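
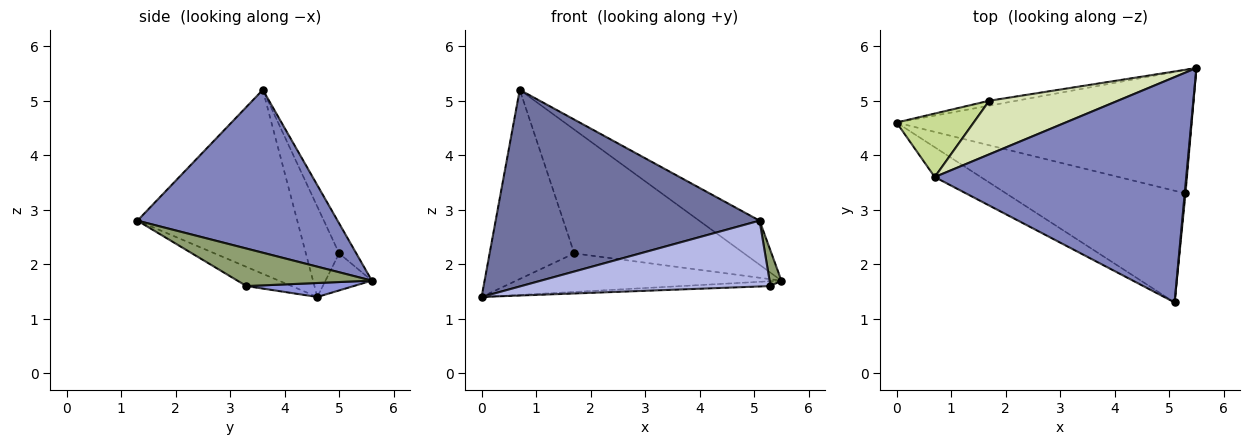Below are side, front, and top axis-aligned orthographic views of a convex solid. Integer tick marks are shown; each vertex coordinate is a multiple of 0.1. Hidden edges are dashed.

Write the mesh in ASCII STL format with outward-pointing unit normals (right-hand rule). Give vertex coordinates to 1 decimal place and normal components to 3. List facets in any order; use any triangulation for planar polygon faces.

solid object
 facet normal -0.514 -0.848 -0.129
  outer loop
   vertex 0.7 3.6 5.2
   vertex 0.0 4.6 1.4
   vertex 5.1 1.3 2.8
  endloop
 endfacet
 facet normal 0.536 0.162 0.828
  outer loop
   vertex 0.7 3.6 5.2
   vertex 5.1 1.3 2.8
   vertex 5.5 5.6 1.7
  endloop
 endfacet
 facet normal 0.047 0.039 -0.998
  outer loop
   vertex 5.3 3.3 1.6
   vertex 0.0 4.6 1.4
   vertex 5.5 5.6 1.7
  endloop
 endfacet
 facet normal -0.092 -0.506 -0.858
  outer loop
   vertex 5.3 3.3 1.6
   vertex 5.1 1.3 2.8
   vertex 0.0 4.6 1.4
  endloop
 endfacet
 facet normal 0.996 -0.087 0.020
  outer loop
   vertex 5.3 3.3 1.6
   vertex 5.5 5.6 1.7
   vertex 5.1 1.3 2.8
  endloop
 endfacet
 facet normal -0.171 0.977 -0.126
  outer loop
   vertex 1.7 5.0 2.2
   vertex 5.5 5.6 1.7
   vertex 0.0 4.6 1.4
  endloop
 endfacet
 facet normal -0.349 0.888 0.298
  outer loop
   vertex 1.7 5.0 2.2
   vertex 0.0 4.6 1.4
   vertex 0.7 3.6 5.2
  endloop
 endfacet
 facet normal -0.092 0.914 0.396
  outer loop
   vertex 1.7 5.0 2.2
   vertex 0.7 3.6 5.2
   vertex 5.5 5.6 1.7
  endloop
 endfacet
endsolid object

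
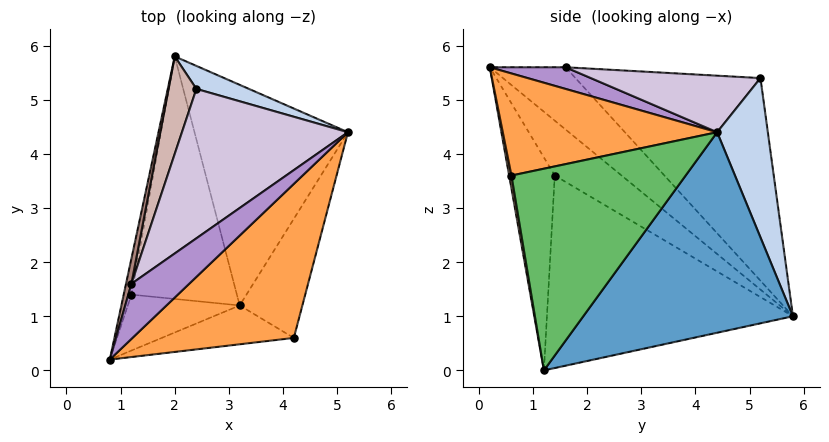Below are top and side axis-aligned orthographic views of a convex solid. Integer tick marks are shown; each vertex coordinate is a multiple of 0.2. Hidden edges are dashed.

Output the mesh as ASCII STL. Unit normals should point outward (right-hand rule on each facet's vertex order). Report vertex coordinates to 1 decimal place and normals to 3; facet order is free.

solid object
 facet normal 0.752 0.321 -0.576
  outer loop
   vertex 3.2 1.2 0.0
   vertex 2.0 5.8 1.0
   vertex 5.2 4.4 4.4
  endloop
 endfacet
 facet normal 0.307 0.946 0.101
  outer loop
   vertex 2.4 5.2 5.4
   vertex 5.2 4.4 4.4
   vertex 2.0 5.8 1.0
  endloop
 endfacet
 facet normal 0.509 -0.304 0.805
  outer loop
   vertex 4.2 0.6 3.6
   vertex 5.2 4.4 4.4
   vertex 0.8 0.2 5.6
  endloop
 endfacet
 facet normal 0.017 -0.985 -0.169
  outer loop
   vertex 4.2 0.6 3.6
   vertex 0.8 0.2 5.6
   vertex 3.2 1.2 0.0
  endloop
 endfacet
 facet normal 0.938 -0.186 -0.292
  outer loop
   vertex 4.2 0.6 3.6
   vertex 3.2 1.2 0.0
   vertex 5.2 4.4 4.4
  endloop
 endfacet
 facet normal -0.986 0.097 -0.139
  outer loop
   vertex 1.2 1.4 3.6
   vertex 0.8 0.2 5.6
   vertex 2.0 5.8 1.0
  endloop
 endfacet
 facet normal -0.798 -0.433 -0.419
  outer loop
   vertex 1.2 1.4 3.6
   vertex 3.2 1.2 0.0
   vertex 0.8 0.2 5.6
  endloop
 endfacet
 facet normal -0.870 -0.123 -0.477
  outer loop
   vertex 1.2 1.4 3.6
   vertex 2.0 5.8 1.0
   vertex 3.2 1.2 0.0
  endloop
 endfacet
 facet normal 0.349 -0.100 0.932
  outer loop
   vertex 1.2 1.6 5.6
   vertex 0.8 0.2 5.6
   vertex 5.2 4.4 4.4
  endloop
 endfacet
 facet normal 0.322 -0.055 0.945
  outer loop
   vertex 1.2 1.6 5.6
   vertex 5.2 4.4 4.4
   vertex 2.4 5.2 5.4
  endloop
 endfacet
 facet normal -0.958 0.274 0.083
  outer loop
   vertex 1.2 1.6 5.6
   vertex 2.0 5.8 1.0
   vertex 0.8 0.2 5.6
  endloop
 endfacet
 facet normal -0.939 0.320 0.129
  outer loop
   vertex 1.2 1.6 5.6
   vertex 2.4 5.2 5.4
   vertex 2.0 5.8 1.0
  endloop
 endfacet
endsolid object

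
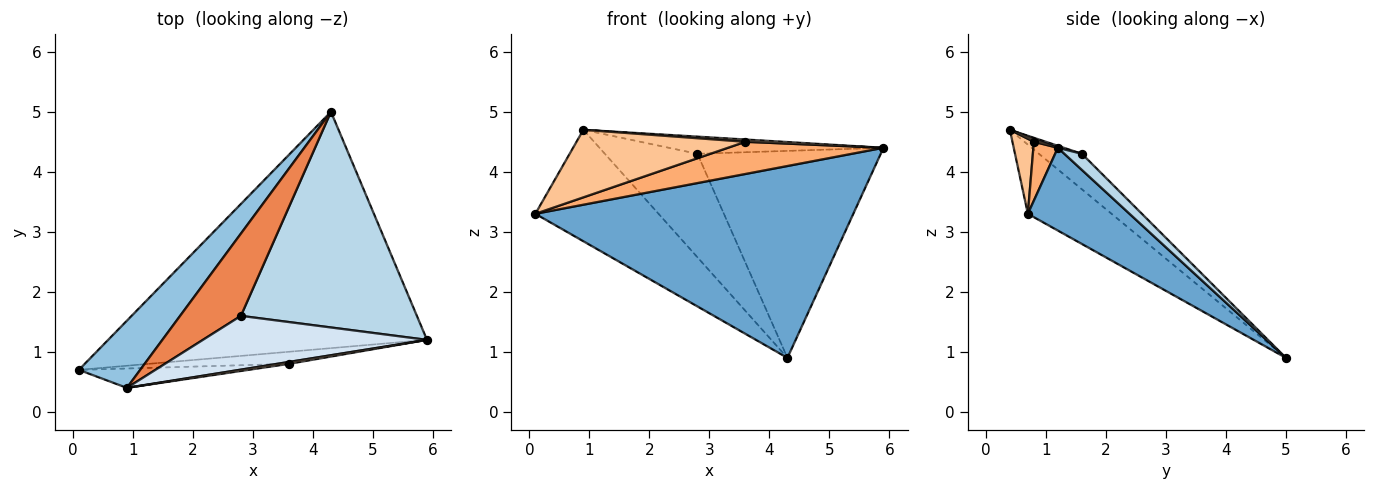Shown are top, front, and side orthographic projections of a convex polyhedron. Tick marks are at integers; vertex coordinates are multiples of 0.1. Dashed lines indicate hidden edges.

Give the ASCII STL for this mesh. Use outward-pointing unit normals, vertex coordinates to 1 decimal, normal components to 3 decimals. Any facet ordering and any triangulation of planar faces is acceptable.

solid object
 facet normal 0.198 -0.618 -0.761
  outer loop
   vertex 4.3 5.0 0.9
   vertex 5.9 1.2 4.4
   vertex 0.1 0.7 3.3
  endloop
 endfacet
 facet normal -0.503 0.740 0.446
  outer loop
   vertex 0.9 0.4 4.7
   vertex 4.3 5.0 0.9
   vertex 0.1 0.7 3.3
  endloop
 endfacet
 facet normal 0.066 0.691 0.720
  outer loop
   vertex 2.8 1.6 4.3
   vertex 5.9 1.2 4.4
   vertex 4.3 5.0 0.9
  endloop
 endfacet
 facet normal 0.009 0.304 0.953
  outer loop
   vertex 2.8 1.6 4.3
   vertex 0.9 0.4 4.7
   vertex 5.9 1.2 4.4
  endloop
 endfacet
 facet normal -0.341 0.736 0.585
  outer loop
   vertex 2.8 1.6 4.3
   vertex 4.3 5.0 0.9
   vertex 0.9 0.4 4.7
  endloop
 endfacet
 facet normal 0.146 -0.926 -0.348
  outer loop
   vertex 3.6 0.8 4.5
   vertex 0.1 0.7 3.3
   vertex 5.9 1.2 4.4
  endloop
 endfacet
 facet normal 0.121 -0.954 -0.274
  outer loop
   vertex 3.6 0.8 4.5
   vertex 0.9 0.4 4.7
   vertex 0.1 0.7 3.3
  endloop
 endfacet
 facet normal 0.159 -0.755 0.636
  outer loop
   vertex 3.6 0.8 4.5
   vertex 5.9 1.2 4.4
   vertex 0.9 0.4 4.7
  endloop
 endfacet
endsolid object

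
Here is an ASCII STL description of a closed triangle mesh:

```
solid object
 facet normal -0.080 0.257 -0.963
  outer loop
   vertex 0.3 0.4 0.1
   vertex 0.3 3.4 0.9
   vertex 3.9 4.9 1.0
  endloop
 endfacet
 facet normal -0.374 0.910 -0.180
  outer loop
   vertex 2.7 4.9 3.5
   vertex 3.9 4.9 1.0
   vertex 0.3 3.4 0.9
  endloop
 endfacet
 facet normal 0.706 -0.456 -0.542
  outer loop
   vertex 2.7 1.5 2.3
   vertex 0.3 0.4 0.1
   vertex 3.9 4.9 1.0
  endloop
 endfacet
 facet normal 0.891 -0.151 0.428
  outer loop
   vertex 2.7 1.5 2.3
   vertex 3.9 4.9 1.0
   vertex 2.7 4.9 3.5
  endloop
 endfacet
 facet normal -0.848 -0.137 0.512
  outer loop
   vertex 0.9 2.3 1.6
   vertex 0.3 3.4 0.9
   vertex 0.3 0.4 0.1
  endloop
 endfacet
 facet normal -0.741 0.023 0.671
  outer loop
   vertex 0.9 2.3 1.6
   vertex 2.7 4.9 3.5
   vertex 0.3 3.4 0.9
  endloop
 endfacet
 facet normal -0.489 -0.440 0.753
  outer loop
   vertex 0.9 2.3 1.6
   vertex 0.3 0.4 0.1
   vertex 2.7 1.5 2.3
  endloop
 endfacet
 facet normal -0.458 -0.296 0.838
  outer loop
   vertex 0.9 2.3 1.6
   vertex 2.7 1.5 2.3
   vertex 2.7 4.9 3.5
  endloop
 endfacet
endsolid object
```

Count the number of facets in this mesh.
8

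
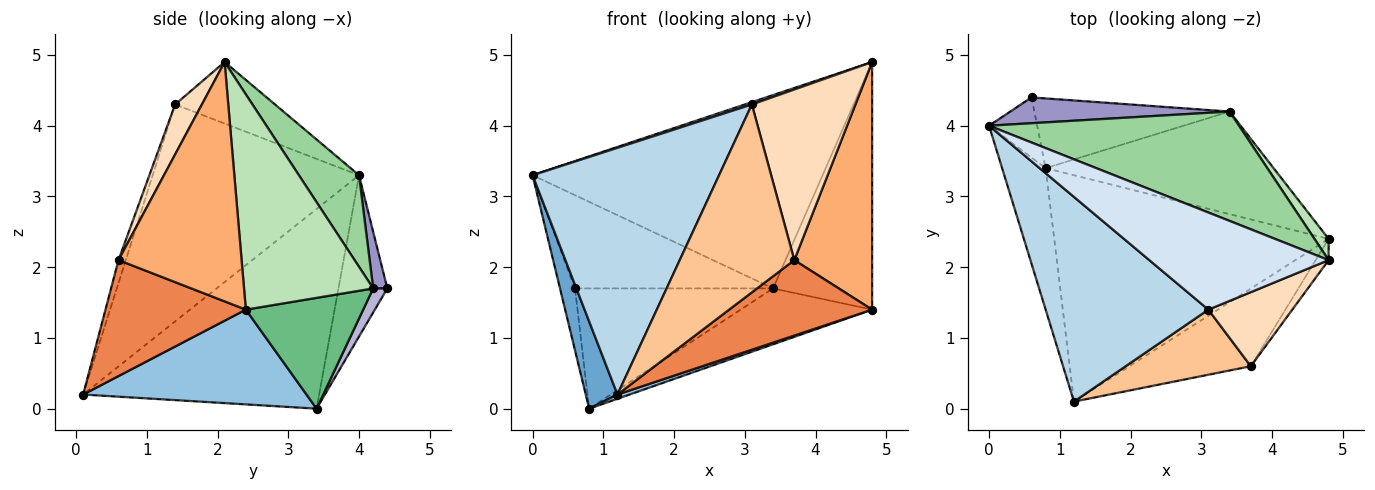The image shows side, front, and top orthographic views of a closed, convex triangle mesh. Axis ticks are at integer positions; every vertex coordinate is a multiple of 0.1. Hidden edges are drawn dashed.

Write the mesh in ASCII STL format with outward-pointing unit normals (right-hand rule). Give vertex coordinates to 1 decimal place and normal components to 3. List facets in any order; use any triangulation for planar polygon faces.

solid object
 facet normal -0.969 -0.130 -0.211
  outer loop
   vertex 0.8 3.4 0.0
   vertex 1.2 0.1 0.2
   vertex 0.0 4.0 3.3
  endloop
 endfacet
 facet normal 0.326 -0.018 -0.945
  outer loop
   vertex 0.8 3.4 0.0
   vertex 4.8 2.4 1.4
   vertex 1.2 0.1 0.2
  endloop
 endfacet
 facet normal -0.648 -0.586 0.486
  outer loop
   vertex 3.1 1.4 4.3
   vertex 0.0 4.0 3.3
   vertex 1.2 0.1 0.2
  endloop
 endfacet
 facet normal -0.324 -0.023 0.946
  outer loop
   vertex 3.1 1.4 4.3
   vertex 4.8 2.1 4.9
   vertex 0.0 4.0 3.3
  endloop
 endfacet
 facet normal 0.565 -0.575 -0.592
  outer loop
   vertex 3.7 0.6 2.1
   vertex 1.2 0.1 0.2
   vertex 4.8 2.4 1.4
  endloop
 endfacet
 facet normal 0.844 -0.534 -0.046
  outer loop
   vertex 3.7 0.6 2.1
   vertex 4.8 2.4 1.4
   vertex 4.8 2.1 4.9
  endloop
 endfacet
 facet normal -0.060 -0.943 0.327
  outer loop
   vertex 3.7 0.6 2.1
   vertex 3.1 1.4 4.3
   vertex 1.2 0.1 0.2
  endloop
 endfacet
 facet normal 0.231 -0.893 0.387
  outer loop
   vertex 3.7 0.6 2.1
   vertex 4.8 2.1 4.9
   vertex 3.1 1.4 4.3
  endloop
 endfacet
 facet normal 0.393 0.440 -0.808
  outer loop
   vertex 3.4 4.2 1.7
   vertex 4.8 2.4 1.4
   vertex 0.8 3.4 0.0
  endloop
 endfacet
 facet normal 0.178 0.857 0.484
  outer loop
   vertex 3.4 4.2 1.7
   vertex 0.0 4.0 3.3
   vertex 4.8 2.1 4.9
  endloop
 endfacet
 facet normal 0.792 0.608 0.052
  outer loop
   vertex 3.4 4.2 1.7
   vertex 4.8 2.1 4.9
   vertex 4.8 2.4 1.4
  endloop
 endfacet
 facet normal -0.919 0.282 -0.274
  outer loop
   vertex 0.6 4.4 1.7
   vertex 0.8 3.4 0.0
   vertex 0.0 4.0 3.3
  endloop
 endfacet
 facet normal 0.069 0.961 0.266
  outer loop
   vertex 0.6 4.4 1.7
   vertex 0.0 4.0 3.3
   vertex 3.4 4.2 1.7
  endloop
 endfacet
 facet normal 0.062 0.863 -0.501
  outer loop
   vertex 0.6 4.4 1.7
   vertex 3.4 4.2 1.7
   vertex 0.8 3.4 0.0
  endloop
 endfacet
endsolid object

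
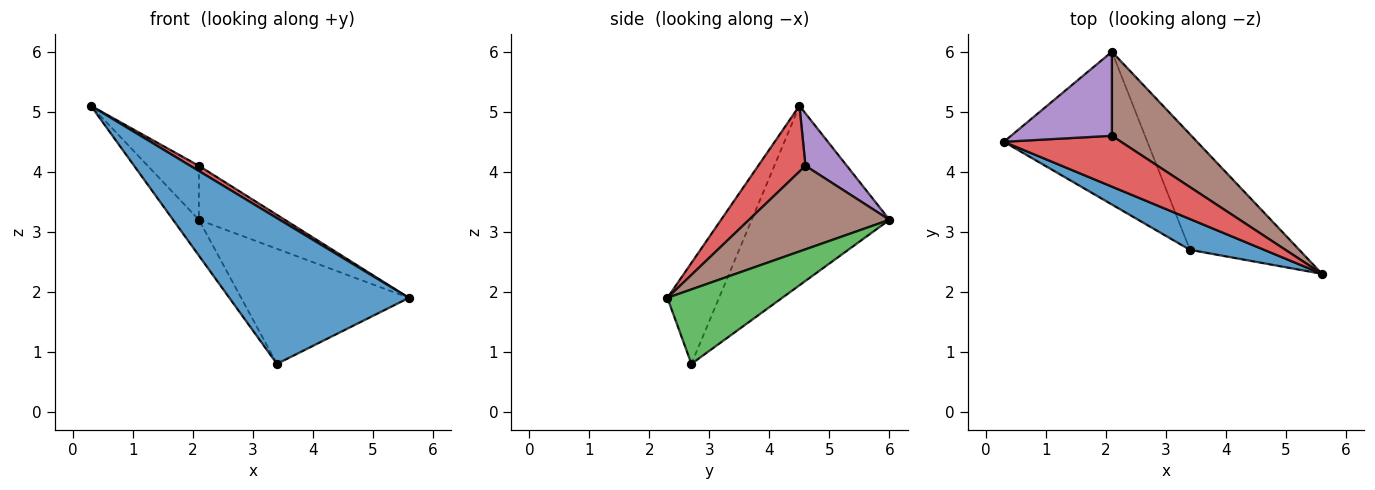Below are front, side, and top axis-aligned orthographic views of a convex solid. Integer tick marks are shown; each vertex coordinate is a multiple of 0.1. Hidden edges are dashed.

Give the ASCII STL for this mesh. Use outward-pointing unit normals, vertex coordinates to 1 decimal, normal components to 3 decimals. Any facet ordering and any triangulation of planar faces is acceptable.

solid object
 facet normal -0.271 -0.942 0.199
  outer loop
   vertex 3.4 2.7 0.8
   vertex 5.6 2.3 1.9
   vertex 0.3 4.5 5.1
  endloop
 endfacet
 facet normal -0.773 0.145 -0.618
  outer loop
   vertex 3.4 2.7 0.8
   vertex 0.3 4.5 5.1
   vertex 2.1 6.0 3.2
  endloop
 endfacet
 facet normal 0.435 0.635 -0.638
  outer loop
   vertex 3.4 2.7 0.8
   vertex 2.1 6.0 3.2
   vertex 5.6 2.3 1.9
  endloop
 endfacet
 facet normal 0.487 -0.089 0.869
  outer loop
   vertex 2.1 4.6 4.1
   vertex 0.3 4.5 5.1
   vertex 5.6 2.3 1.9
  endloop
 endfacet
 facet normal 0.401 0.495 0.771
  outer loop
   vertex 2.1 4.6 4.1
   vertex 2.1 6.0 3.2
   vertex 0.3 4.5 5.1
  endloop
 endfacet
 facet normal 0.662 0.405 0.630
  outer loop
   vertex 2.1 4.6 4.1
   vertex 5.6 2.3 1.9
   vertex 2.1 6.0 3.2
  endloop
 endfacet
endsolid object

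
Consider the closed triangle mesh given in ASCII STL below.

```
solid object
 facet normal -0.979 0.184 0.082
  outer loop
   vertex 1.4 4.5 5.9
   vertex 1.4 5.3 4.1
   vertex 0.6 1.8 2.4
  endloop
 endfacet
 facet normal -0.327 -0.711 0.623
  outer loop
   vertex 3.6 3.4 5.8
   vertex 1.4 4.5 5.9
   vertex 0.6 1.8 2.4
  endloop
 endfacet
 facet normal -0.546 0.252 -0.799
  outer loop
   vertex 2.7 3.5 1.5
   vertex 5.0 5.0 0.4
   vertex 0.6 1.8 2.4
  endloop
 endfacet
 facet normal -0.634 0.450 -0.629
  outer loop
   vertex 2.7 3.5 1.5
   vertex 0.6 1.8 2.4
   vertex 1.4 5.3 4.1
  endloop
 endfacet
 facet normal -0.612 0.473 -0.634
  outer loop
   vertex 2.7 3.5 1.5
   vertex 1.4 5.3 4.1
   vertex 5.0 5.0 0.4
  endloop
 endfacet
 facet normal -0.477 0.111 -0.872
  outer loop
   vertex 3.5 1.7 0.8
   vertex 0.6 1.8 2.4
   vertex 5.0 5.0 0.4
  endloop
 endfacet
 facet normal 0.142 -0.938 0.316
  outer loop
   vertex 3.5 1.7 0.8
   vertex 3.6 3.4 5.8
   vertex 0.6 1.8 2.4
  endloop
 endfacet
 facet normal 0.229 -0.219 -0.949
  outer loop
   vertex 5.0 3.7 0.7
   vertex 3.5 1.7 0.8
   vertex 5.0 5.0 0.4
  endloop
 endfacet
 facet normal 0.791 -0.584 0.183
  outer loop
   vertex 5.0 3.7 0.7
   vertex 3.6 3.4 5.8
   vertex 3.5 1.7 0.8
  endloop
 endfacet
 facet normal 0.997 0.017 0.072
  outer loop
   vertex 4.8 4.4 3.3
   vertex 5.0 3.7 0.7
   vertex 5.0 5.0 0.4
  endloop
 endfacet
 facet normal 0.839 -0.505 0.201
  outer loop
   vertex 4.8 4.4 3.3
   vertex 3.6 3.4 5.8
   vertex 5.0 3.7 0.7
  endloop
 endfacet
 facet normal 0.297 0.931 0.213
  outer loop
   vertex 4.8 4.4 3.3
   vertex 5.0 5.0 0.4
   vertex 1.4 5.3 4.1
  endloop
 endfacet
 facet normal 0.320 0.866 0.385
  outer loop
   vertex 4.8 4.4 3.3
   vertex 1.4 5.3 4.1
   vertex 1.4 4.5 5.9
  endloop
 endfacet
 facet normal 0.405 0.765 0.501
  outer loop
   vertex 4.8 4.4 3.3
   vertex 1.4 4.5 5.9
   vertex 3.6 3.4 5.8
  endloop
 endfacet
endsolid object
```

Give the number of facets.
14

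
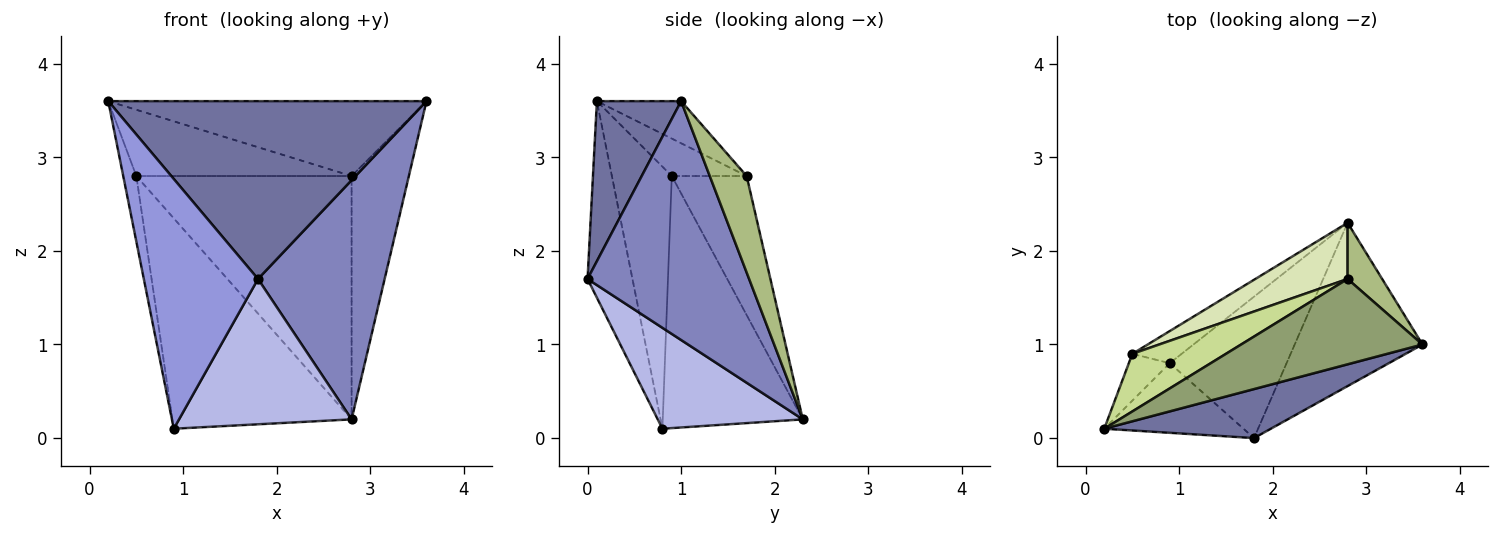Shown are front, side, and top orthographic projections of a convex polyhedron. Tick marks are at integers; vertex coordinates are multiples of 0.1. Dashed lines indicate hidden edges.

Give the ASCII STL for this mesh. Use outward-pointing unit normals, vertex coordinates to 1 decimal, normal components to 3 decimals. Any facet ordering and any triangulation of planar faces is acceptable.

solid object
 facet normal 0.247 -0.934 0.257
  outer loop
   vertex 1.8 0.0 1.7
   vertex 3.6 1.0 3.6
   vertex 0.2 0.1 3.6
  endloop
 endfacet
 facet normal 0.725 -0.568 -0.388
  outer loop
   vertex 1.8 0.0 1.7
   vertex 2.8 2.3 0.2
   vertex 3.6 1.0 3.6
  endloop
 endfacet
 facet normal -0.354 -0.901 -0.251
  outer loop
   vertex 0.9 0.8 0.1
   vertex 1.8 0.0 1.7
   vertex 0.2 0.1 3.6
  endloop
 endfacet
 facet normal 0.516 -0.614 -0.597
  outer loop
   vertex 0.9 0.8 0.1
   vertex 2.8 2.3 0.2
   vertex 1.8 0.0 1.7
  endloop
 endfacet
 facet normal -0.172 0.650 0.740
  outer loop
   vertex 2.8 1.7 2.8
   vertex 0.2 0.1 3.6
   vertex 3.6 1.0 3.6
  endloop
 endfacet
 facet normal 0.532 0.825 0.190
  outer loop
   vertex 2.8 1.7 2.8
   vertex 3.6 1.0 3.6
   vertex 2.8 2.3 0.2
  endloop
 endfacet
 facet normal -0.254 0.730 0.635
  outer loop
   vertex 0.5 0.9 2.8
   vertex 0.2 0.1 3.6
   vertex 2.8 1.7 2.8
  endloop
 endfacet
 facet normal -0.321 0.923 0.213
  outer loop
   vertex 0.5 0.9 2.8
   vertex 2.8 1.7 2.8
   vertex 2.8 2.3 0.2
  endloop
 endfacet
 facet normal -0.966 0.211 -0.151
  outer loop
   vertex 0.5 0.9 2.8
   vertex 0.9 0.8 0.1
   vertex 0.2 0.1 3.6
  endloop
 endfacet
 facet normal -0.611 0.782 -0.120
  outer loop
   vertex 0.5 0.9 2.8
   vertex 2.8 2.3 0.2
   vertex 0.9 0.8 0.1
  endloop
 endfacet
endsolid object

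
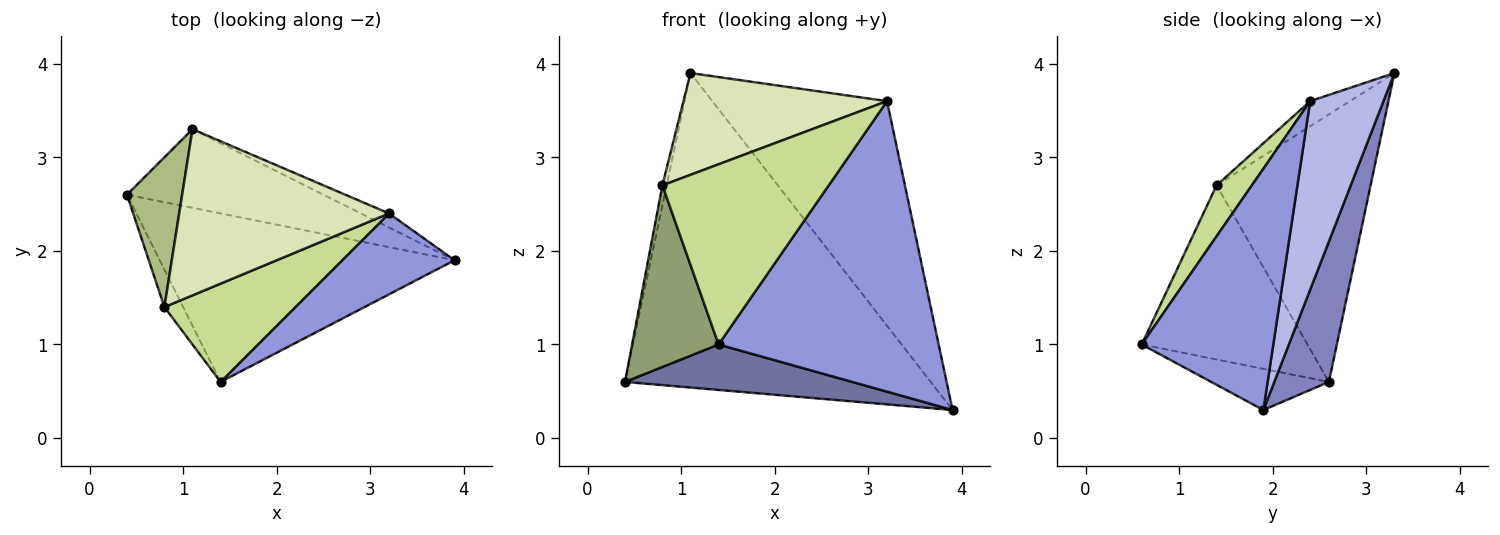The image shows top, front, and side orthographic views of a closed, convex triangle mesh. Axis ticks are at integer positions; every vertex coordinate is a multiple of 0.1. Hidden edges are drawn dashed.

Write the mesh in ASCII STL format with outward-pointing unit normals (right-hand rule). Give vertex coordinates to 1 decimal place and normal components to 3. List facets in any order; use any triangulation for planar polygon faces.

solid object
 facet normal -0.134 -0.258 -0.957
  outer loop
   vertex 1.4 0.6 1.0
   vertex 0.4 2.6 0.6
   vertex 3.9 1.9 0.3
  endloop
 endfacet
 facet normal 0.171 0.956 -0.239
  outer loop
   vertex 1.1 3.3 3.9
   vertex 3.9 1.9 0.3
   vertex 0.4 2.6 0.6
  endloop
 endfacet
 facet normal 0.499 -0.835 0.232
  outer loop
   vertex 3.2 2.4 3.6
   vertex 1.4 0.6 1.0
   vertex 3.9 1.9 0.3
  endloop
 endfacet
 facet normal 0.386 0.921 -0.058
  outer loop
   vertex 3.2 2.4 3.6
   vertex 3.9 1.9 0.3
   vertex 1.1 3.3 3.9
  endloop
 endfacet
 facet normal -0.883 -0.460 -0.095
  outer loop
   vertex 0.8 1.4 2.7
   vertex 0.4 2.6 0.6
   vertex 1.4 0.6 1.0
  endloop
 endfacet
 facet normal -0.979 0.027 0.202
  outer loop
   vertex 0.8 1.4 2.7
   vertex 1.1 3.3 3.9
   vertex 0.4 2.6 0.6
  endloop
 endfacet
 facet normal 0.183 -0.863 0.471
  outer loop
   vertex 0.8 1.4 2.7
   vertex 1.4 0.6 1.0
   vertex 3.2 2.4 3.6
  endloop
 endfacet
 facet normal -0.102 -0.520 0.848
  outer loop
   vertex 0.8 1.4 2.7
   vertex 3.2 2.4 3.6
   vertex 1.1 3.3 3.9
  endloop
 endfacet
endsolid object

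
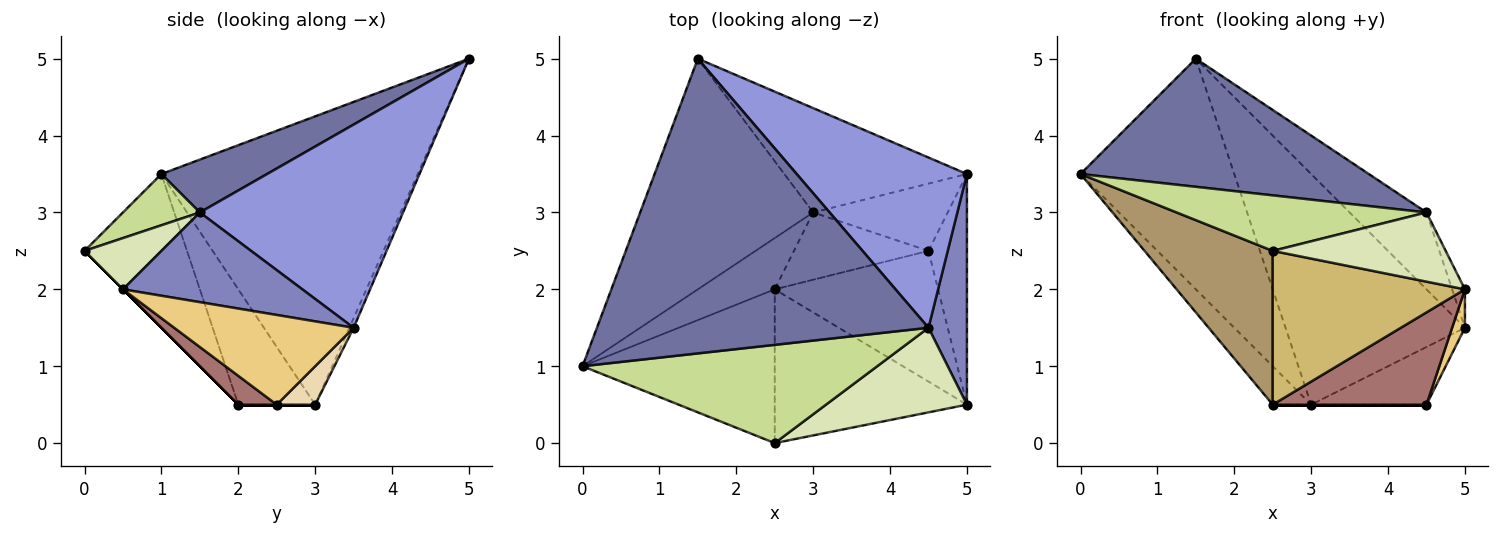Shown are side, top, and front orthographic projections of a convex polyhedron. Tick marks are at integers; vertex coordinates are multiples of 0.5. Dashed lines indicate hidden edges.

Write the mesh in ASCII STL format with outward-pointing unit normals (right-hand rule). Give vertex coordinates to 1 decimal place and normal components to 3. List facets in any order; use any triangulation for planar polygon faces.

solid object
 facet normal 0.145 -0.395 0.907
  outer loop
   vertex 4.5 1.5 3.0
   vertex 1.5 5.0 5.0
   vertex 0.0 1.0 3.5
  endloop
 endfacet
 facet normal 0.917 0.066 0.393
  outer loop
   vertex 4.5 1.5 3.0
   vertex 5.0 0.5 2.0
   vertex 5.0 3.5 1.5
  endloop
 endfacet
 facet normal 0.736 0.279 0.617
  outer loop
   vertex 4.5 1.5 3.0
   vertex 5.0 3.5 1.5
   vertex 1.5 5.0 5.0
  endloop
 endfacet
 facet normal -0.762 0.457 -0.457
  outer loop
   vertex 3.0 3.0 0.5
   vertex 0.0 1.0 3.5
   vertex 1.5 5.0 5.0
  endloop
 endfacet
 facet normal -0.768 0.384 -0.512
  outer loop
   vertex 3.0 3.0 0.5
   vertex 2.5 2.0 0.5
   vertex 0.0 1.0 3.5
  endloop
 endfacet
 facet normal -0.022 0.911 -0.412
  outer loop
   vertex 3.0 3.0 0.5
   vertex 1.5 5.0 5.0
   vertex 5.0 3.5 1.5
  endloop
 endfacet
 facet normal 0.150 -0.487 0.861
  outer loop
   vertex 2.5 0.0 2.5
   vertex 4.5 1.5 3.0
   vertex 0.0 1.0 3.5
  endloop
 endfacet
 facet normal 0.271 -0.610 0.745
  outer loop
   vertex 2.5 0.0 2.5
   vertex 5.0 0.5 2.0
   vertex 4.5 1.5 3.0
  endloop
 endfacet
 facet normal -0.492 -0.615 -0.615
  outer loop
   vertex 2.5 0.0 2.5
   vertex 0.0 1.0 3.5
   vertex 2.5 2.0 0.5
  endloop
 endfacet
 facet normal 0.000 -0.707 -0.707
  outer loop
   vertex 2.5 0.0 2.5
   vertex 2.5 2.0 0.5
   vertex 5.0 0.5 2.0
  endloop
 endfacet
 facet normal 0.917 -0.066 -0.393
  outer loop
   vertex 4.5 2.5 0.5
   vertex 5.0 3.5 1.5
   vertex 5.0 0.5 2.0
  endloop
 endfacet
 facet normal 0.212 0.636 -0.742
  outer loop
   vertex 4.5 2.5 0.5
   vertex 3.0 3.0 0.5
   vertex 5.0 3.5 1.5
  endloop
 endfacet
 facet normal 0.143 -0.571 -0.809
  outer loop
   vertex 4.5 2.5 0.5
   vertex 5.0 0.5 2.0
   vertex 2.5 2.0 0.5
  endloop
 endfacet
 facet normal 0.000 0.000 -1.000
  outer loop
   vertex 4.5 2.5 0.5
   vertex 2.5 2.0 0.5
   vertex 3.0 3.0 0.5
  endloop
 endfacet
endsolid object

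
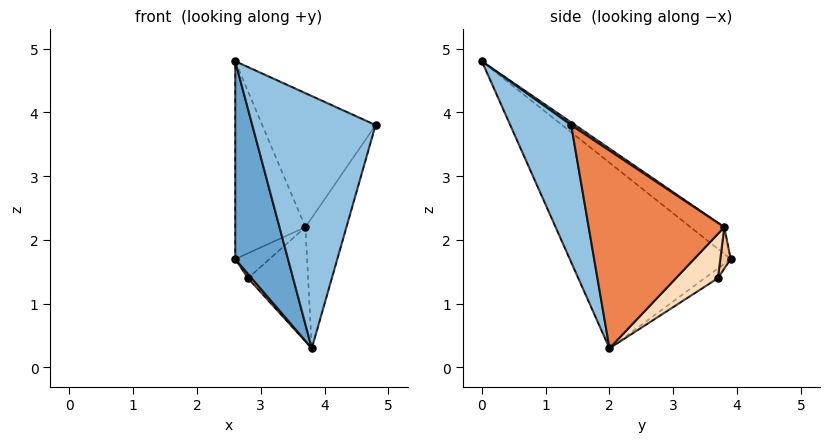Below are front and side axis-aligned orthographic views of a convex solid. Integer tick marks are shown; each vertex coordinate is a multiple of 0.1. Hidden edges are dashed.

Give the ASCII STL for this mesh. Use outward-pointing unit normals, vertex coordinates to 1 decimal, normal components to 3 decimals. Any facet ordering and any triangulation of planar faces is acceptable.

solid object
 facet normal -0.885 -0.290 -0.365
  outer loop
   vertex 3.8 2.0 0.3
   vertex 2.6 0.0 4.8
   vertex 2.6 3.9 1.7
  endloop
 endfacet
 facet normal 0.427 -0.863 -0.270
  outer loop
   vertex 3.8 2.0 0.3
   vertex 4.8 1.4 3.8
   vertex 2.6 0.0 4.8
  endloop
 endfacet
 facet normal -0.287 0.596 0.750
  outer loop
   vertex 3.7 3.8 2.2
   vertex 2.6 3.9 1.7
   vertex 2.6 0.0 4.8
  endloop
 endfacet
 facet normal 0.019 0.561 0.828
  outer loop
   vertex 3.7 3.8 2.2
   vertex 2.6 0.0 4.8
   vertex 4.8 1.4 3.8
  endloop
 endfacet
 facet normal 0.934 0.282 -0.218
  outer loop
   vertex 3.7 3.8 2.2
   vertex 4.8 1.4 3.8
   vertex 3.8 2.0 0.3
  endloop
 endfacet
 facet normal -0.874 -0.241 -0.422
  outer loop
   vertex 2.8 3.7 1.4
   vertex 3.8 2.0 0.3
   vertex 2.6 3.9 1.7
  endloop
 endfacet
 facet normal 0.264 0.874 -0.407
  outer loop
   vertex 2.8 3.7 1.4
   vertex 2.6 3.9 1.7
   vertex 3.7 3.8 2.2
  endloop
 endfacet
 facet normal 0.459 0.657 -0.598
  outer loop
   vertex 2.8 3.7 1.4
   vertex 3.7 3.8 2.2
   vertex 3.8 2.0 0.3
  endloop
 endfacet
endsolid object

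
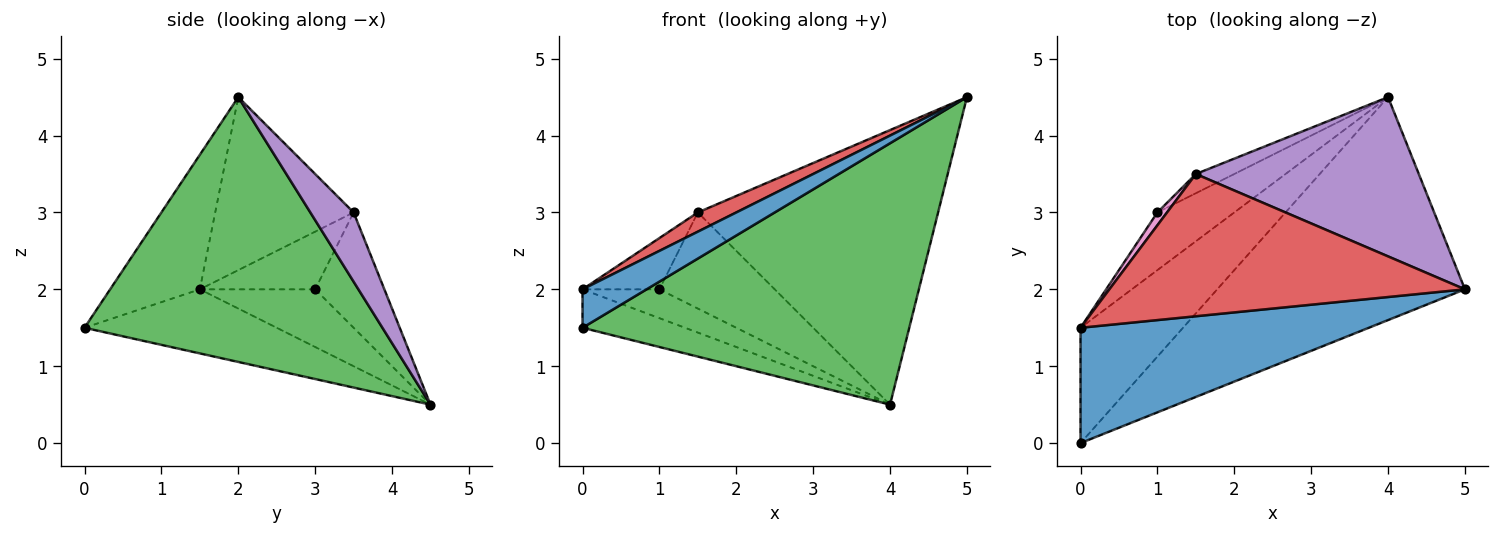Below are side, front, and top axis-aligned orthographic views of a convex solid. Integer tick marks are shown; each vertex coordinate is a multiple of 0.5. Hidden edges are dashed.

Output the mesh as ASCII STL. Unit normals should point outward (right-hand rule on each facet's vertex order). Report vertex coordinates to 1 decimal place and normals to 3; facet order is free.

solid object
 facet normal -0.405 -0.289 0.867
  outer loop
   vertex 0.0 0.0 1.5
   vertex 5.0 2.0 4.5
   vertex 0.0 1.5 2.0
  endloop
 endfacet
 facet normal -0.510 0.272 -0.816
  outer loop
   vertex 0.0 0.0 1.5
   vertex 0.0 1.5 2.0
   vertex 4.0 4.5 0.5
  endloop
 endfacet
 facet normal 0.570 -0.625 -0.533
  outer loop
   vertex 0.0 0.0 1.5
   vertex 4.0 4.5 0.5
   vertex 5.0 2.0 4.5
  endloop
 endfacet
 facet normal -0.434 -0.121 0.893
  outer loop
   vertex 1.5 3.5 3.0
   vertex 0.0 1.5 2.0
   vertex 5.0 2.0 4.5
  endloop
 endfacet
 facet normal 0.154 0.855 0.496
  outer loop
   vertex 1.5 3.5 3.0
   vertex 5.0 2.0 4.5
   vertex 4.0 4.5 0.5
  endloop
 endfacet
 facet normal -0.557 0.371 -0.743
  outer loop
   vertex 1.0 3.0 2.0
   vertex 4.0 4.5 0.5
   vertex 0.0 1.5 2.0
  endloop
 endfacet
 facet normal -0.824 0.549 0.137
  outer loop
   vertex 1.0 3.0 2.0
   vertex 0.0 1.5 2.0
   vertex 1.5 3.5 3.0
  endloop
 endfacet
 facet normal -0.507 0.845 -0.169
  outer loop
   vertex 1.0 3.0 2.0
   vertex 1.5 3.5 3.0
   vertex 4.0 4.5 0.5
  endloop
 endfacet
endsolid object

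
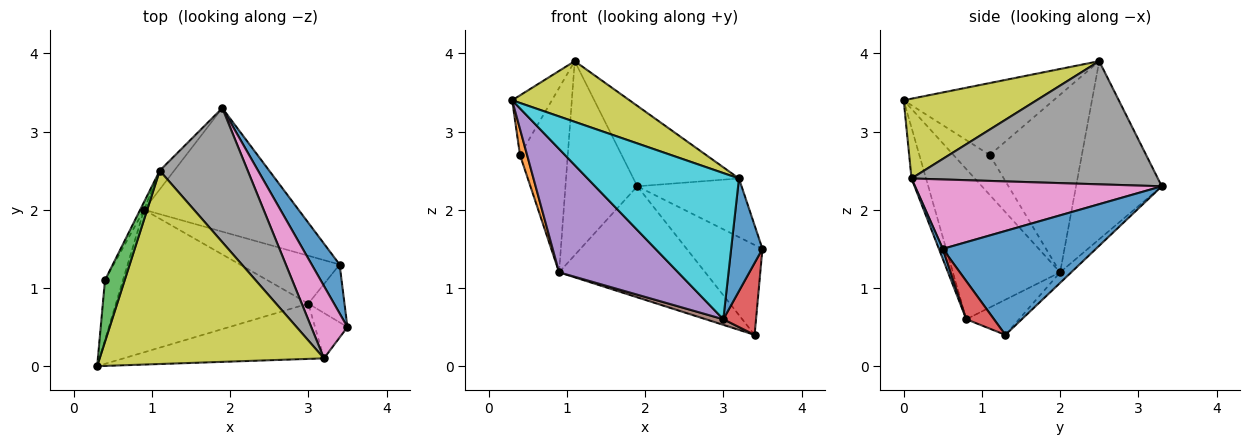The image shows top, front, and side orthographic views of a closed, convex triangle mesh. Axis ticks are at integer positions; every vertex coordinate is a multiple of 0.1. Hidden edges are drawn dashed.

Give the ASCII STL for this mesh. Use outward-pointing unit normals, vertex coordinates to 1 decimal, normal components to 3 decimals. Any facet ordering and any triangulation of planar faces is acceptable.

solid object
 facet normal 0.871 0.431 0.234
  outer loop
   vertex 3.4 1.3 0.4
   vertex 1.9 3.3 2.3
   vertex 3.5 0.5 1.5
  endloop
 endfacet
 facet normal -0.051 0.668 -0.743
  outer loop
   vertex 0.9 2.0 1.2
   vertex 1.9 3.3 2.3
   vertex 3.4 1.3 0.4
  endloop
 endfacet
 facet normal -0.765 0.641 -0.062
  outer loop
   vertex 1.1 2.5 3.9
   vertex 1.9 3.3 2.3
   vertex 0.9 2.0 1.2
  endloop
 endfacet
 facet normal 0.551 -0.650 -0.523
  outer loop
   vertex 3.0 0.8 0.6
   vertex 3.4 1.3 0.4
   vertex 3.5 0.5 1.5
  endloop
 endfacet
 facet normal -0.508 -0.564 -0.651
  outer loop
   vertex 3.0 0.8 0.6
   vertex 0.3 0.0 3.4
   vertex 0.9 2.0 1.2
  endloop
 endfacet
 facet normal -0.331 -0.110 -0.937
  outer loop
   vertex 3.0 0.8 0.6
   vertex 0.9 2.0 1.2
   vertex 3.4 1.3 0.4
  endloop
 endfacet
 facet normal 0.830 0.351 0.433
  outer loop
   vertex 3.2 0.1 2.4
   vertex 3.5 0.5 1.5
   vertex 1.9 3.3 2.3
  endloop
 endfacet
 facet normal 0.768 0.329 0.549
  outer loop
   vertex 3.2 0.1 2.4
   vertex 1.9 3.3 2.3
   vertex 1.1 2.5 3.9
  endloop
 endfacet
 facet normal 0.321 -0.284 0.904
  outer loop
   vertex 3.2 0.1 2.4
   vertex 1.1 2.5 3.9
   vertex 0.3 0.0 3.4
  endloop
 endfacet
 facet normal -0.089 -0.932 -0.352
  outer loop
   vertex 3.2 0.1 2.4
   vertex 0.3 0.0 3.4
   vertex 3.0 0.8 0.6
  endloop
 endfacet
 facet normal 0.115 -0.921 -0.371
  outer loop
   vertex 3.2 0.1 2.4
   vertex 3.0 0.8 0.6
   vertex 3.5 0.5 1.5
  endloop
 endfacet
 facet normal -0.897 -0.176 -0.405
  outer loop
   vertex 0.4 1.1 2.7
   vertex 0.9 2.0 1.2
   vertex 0.3 0.0 3.4
  endloop
 endfacet
 facet normal -0.934 0.248 0.256
  outer loop
   vertex 0.4 1.1 2.7
   vertex 0.3 0.0 3.4
   vertex 1.1 2.5 3.9
  endloop
 endfacet
 facet normal -0.887 0.460 -0.020
  outer loop
   vertex 0.4 1.1 2.7
   vertex 1.1 2.5 3.9
   vertex 0.9 2.0 1.2
  endloop
 endfacet
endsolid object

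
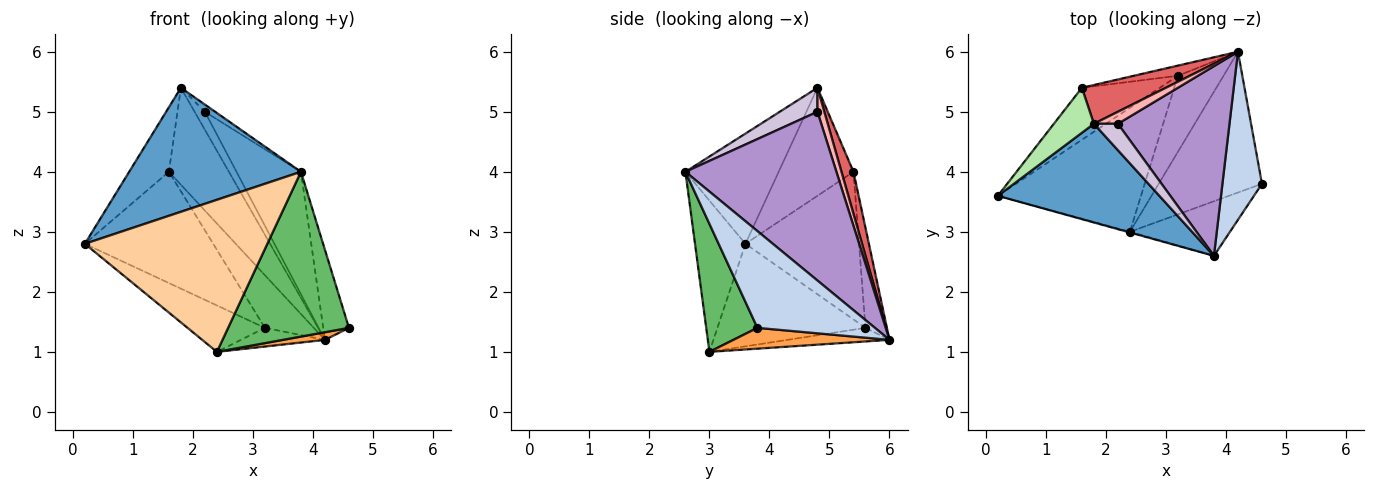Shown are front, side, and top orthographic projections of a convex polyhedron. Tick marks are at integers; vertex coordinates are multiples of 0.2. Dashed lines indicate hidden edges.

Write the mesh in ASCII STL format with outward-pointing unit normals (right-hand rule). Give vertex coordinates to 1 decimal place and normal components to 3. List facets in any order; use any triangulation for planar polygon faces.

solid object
 facet normal -0.391 -0.720 0.573
  outer loop
   vertex 3.8 2.6 4.0
   vertex 1.8 4.8 5.4
   vertex 0.2 3.6 2.8
  endloop
 endfacet
 facet normal 0.907 0.199 0.371
  outer loop
   vertex 3.8 2.6 4.0
   vertex 4.6 3.8 1.4
   vertex 4.2 6.0 1.2
  endloop
 endfacet
 facet normal 0.197 -0.053 -0.979
  outer loop
   vertex 2.4 3.0 1.0
   vertex 4.2 6.0 1.2
   vertex 4.6 3.8 1.4
  endloop
 endfacet
 facet normal -0.266 -0.964 -0.004
  outer loop
   vertex 2.4 3.0 1.0
   vertex 3.8 2.6 4.0
   vertex 0.2 3.6 2.8
  endloop
 endfacet
 facet normal 0.373 -0.881 -0.292
  outer loop
   vertex 2.4 3.0 1.0
   vertex 4.6 3.8 1.4
   vertex 3.8 2.6 4.0
  endloop
 endfacet
 facet normal -0.839 0.446 0.311
  outer loop
   vertex 1.6 5.4 4.0
   vertex 0.2 3.6 2.8
   vertex 1.8 4.8 5.4
  endloop
 endfacet
 facet normal 0.183 0.913 0.365
  outer loop
   vertex 1.6 5.4 4.0
   vertex 1.8 4.8 5.4
   vertex 4.2 6.0 1.2
  endloop
 endfacet
 facet normal 0.485 0.728 0.485
  outer loop
   vertex 2.2 4.8 5.0
   vertex 4.2 6.0 1.2
   vertex 1.8 4.8 5.4
  endloop
 endfacet
 facet normal 0.786 0.335 0.520
  outer loop
   vertex 2.2 4.8 5.0
   vertex 3.8 2.6 4.0
   vertex 4.2 6.0 1.2
  endloop
 endfacet
 facet normal 0.694 0.189 0.694
  outer loop
   vertex 2.2 4.8 5.0
   vertex 1.8 4.8 5.4
   vertex 3.8 2.6 4.0
  endloop
 endfacet
 facet normal -0.557 0.291 -0.778
  outer loop
   vertex 3.2 5.6 1.4
   vertex 2.4 3.0 1.0
   vertex 0.2 3.6 2.8
  endloop
 endfacet
 facet normal -0.278 0.229 -0.933
  outer loop
   vertex 3.2 5.6 1.4
   vertex 4.2 6.0 1.2
   vertex 2.4 3.0 1.0
  endloop
 endfacet
 facet normal -0.625 0.707 -0.331
  outer loop
   vertex 3.2 5.6 1.4
   vertex 0.2 3.6 2.8
   vertex 1.6 5.4 4.0
  endloop
 endfacet
 facet normal -0.396 0.902 -0.174
  outer loop
   vertex 3.2 5.6 1.4
   vertex 1.6 5.4 4.0
   vertex 4.2 6.0 1.2
  endloop
 endfacet
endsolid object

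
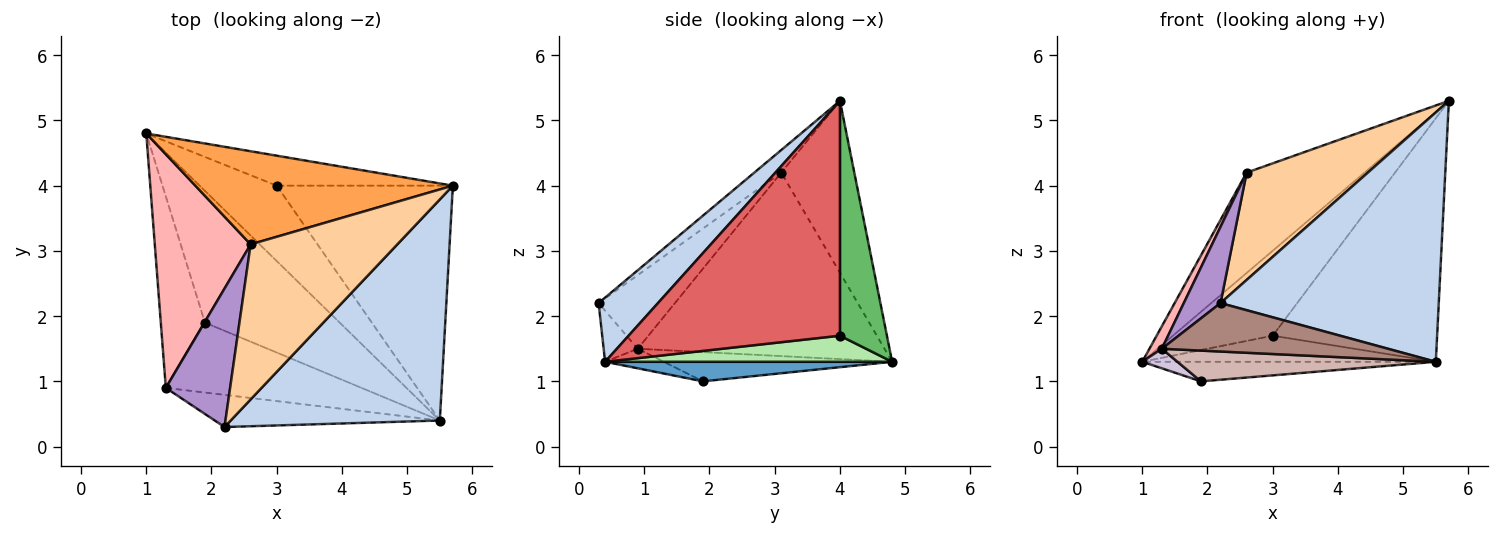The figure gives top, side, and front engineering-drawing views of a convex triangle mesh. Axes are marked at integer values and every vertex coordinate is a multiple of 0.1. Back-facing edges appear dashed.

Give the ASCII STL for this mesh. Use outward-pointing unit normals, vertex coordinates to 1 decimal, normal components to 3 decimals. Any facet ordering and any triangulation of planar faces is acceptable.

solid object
 facet normal 0.142 0.145 -0.979
  outer loop
   vertex 5.5 0.4 1.3
   vertex 1.9 1.9 1.0
   vertex 1.0 4.8 1.3
  endloop
 endfacet
 facet normal 0.199 -0.733 0.650
  outer loop
   vertex 5.5 0.4 1.3
   vertex 5.7 4.0 5.3
   vertex 2.2 0.3 2.2
  endloop
 endfacet
 facet normal -0.414 0.667 0.619
  outer loop
   vertex 2.6 3.1 4.2
   vertex 5.7 4.0 5.3
   vertex 1.0 4.8 1.3
  endloop
 endfacet
 facet normal -0.125 -0.565 0.816
  outer loop
   vertex 2.6 3.1 4.2
   vertex 2.2 0.3 2.2
   vertex 5.7 4.0 5.3
  endloop
 endfacet
 facet normal 0.406 0.862 -0.304
  outer loop
   vertex 3.0 4.0 1.7
   vertex 1.0 4.8 1.3
   vertex 5.7 4.0 5.3
  endloop
 endfacet
 facet normal 0.305 0.312 -0.900
  outer loop
   vertex 3.0 4.0 1.7
   vertex 5.5 0.4 1.3
   vertex 1.0 4.8 1.3
  endloop
 endfacet
 facet normal 0.679 0.528 -0.509
  outer loop
   vertex 3.0 4.0 1.7
   vertex 5.7 4.0 5.3
   vertex 5.5 0.4 1.3
  endloop
 endfacet
 facet normal -0.885 -0.044 0.463
  outer loop
   vertex 1.3 0.9 1.5
   vertex 2.6 3.1 4.2
   vertex 1.0 4.8 1.3
  endloop
 endfacet
 facet normal -0.708 -0.341 0.618
  outer loop
   vertex 1.3 0.9 1.5
   vertex 2.2 0.3 2.2
   vertex 2.6 3.1 4.2
  endloop
 endfacet
 facet normal -0.551 -0.085 -0.830
  outer loop
   vertex 1.3 0.9 1.5
   vertex 1.0 4.8 1.3
   vertex 1.9 1.9 1.0
  endloop
 endfacet
 facet normal -0.125 -0.827 -0.549
  outer loop
   vertex 1.3 0.9 1.5
   vertex 5.5 0.4 1.3
   vertex 2.2 0.3 2.2
  endloop
 endfacet
 facet normal -0.091 -0.401 -0.912
  outer loop
   vertex 1.3 0.9 1.5
   vertex 1.9 1.9 1.0
   vertex 5.5 0.4 1.3
  endloop
 endfacet
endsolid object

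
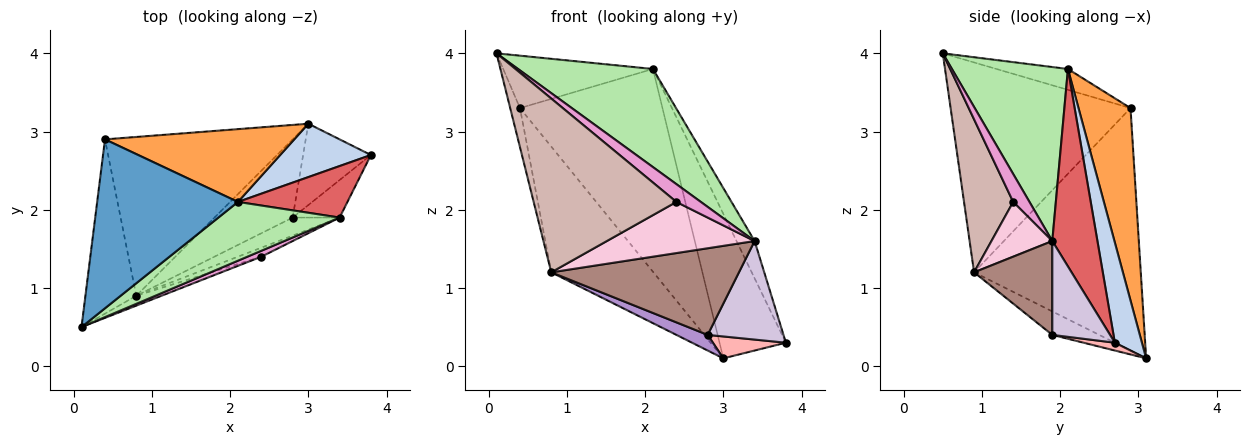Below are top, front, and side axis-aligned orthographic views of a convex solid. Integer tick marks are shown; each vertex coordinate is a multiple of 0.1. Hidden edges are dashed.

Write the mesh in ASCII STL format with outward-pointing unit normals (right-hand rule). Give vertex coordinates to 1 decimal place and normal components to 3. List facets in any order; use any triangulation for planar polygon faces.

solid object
 facet normal -0.140 0.293 0.946
  outer loop
   vertex 2.1 2.1 3.8
   vertex 0.4 2.9 3.3
   vertex 0.1 0.5 4.0
  endloop
 endfacet
 facet normal 0.357 0.876 0.324
  outer loop
   vertex 2.1 2.1 3.8
   vertex 3.8 2.7 0.3
   vertex 3.0 3.1 0.1
  endloop
 endfacet
 facet normal 0.325 0.890 0.320
  outer loop
   vertex 2.1 2.1 3.8
   vertex 3.0 3.1 0.1
   vertex 0.4 2.9 3.3
  endloop
 endfacet
 facet normal -0.971 0.053 -0.235
  outer loop
   vertex 0.8 0.9 1.2
   vertex 0.1 0.5 4.0
   vertex 0.4 2.9 3.3
  endloop
 endfacet
 facet normal -0.712 0.436 -0.551
  outer loop
   vertex 0.8 0.9 1.2
   vertex 0.4 2.9 3.3
   vertex 3.0 3.1 0.1
  endloop
 endfacet
 facet normal 0.594 -0.690 0.414
  outer loop
   vertex 3.4 1.9 1.6
   vertex 2.1 2.1 3.8
   vertex 0.1 0.5 4.0
  endloop
 endfacet
 facet normal 0.825 0.331 0.458
  outer loop
   vertex 3.4 1.9 1.6
   vertex 3.8 2.7 0.3
   vertex 2.1 2.1 3.8
  endloop
 endfacet
 facet normal 0.111 -0.258 -0.960
  outer loop
   vertex 2.8 1.9 0.4
   vertex 3.0 3.1 0.1
   vertex 3.8 2.7 0.3
  endloop
 endfacet
 facet normal -0.282 -0.188 -0.941
  outer loop
   vertex 2.8 1.9 0.4
   vertex 0.8 0.9 1.2
   vertex 3.0 3.1 0.1
  endloop
 endfacet
 facet normal 0.580 -0.761 -0.290
  outer loop
   vertex 2.8 1.9 0.4
   vertex 3.8 2.7 0.3
   vertex 3.4 1.9 1.6
  endloop
 endfacet
 facet normal 0.378 -0.906 -0.189
  outer loop
   vertex 2.8 1.9 0.4
   vertex 3.4 1.9 1.6
   vertex 0.8 0.9 1.2
  endloop
 endfacet
 facet normal 0.325 -0.944 -0.054
  outer loop
   vertex 2.4 1.4 2.1
   vertex 0.1 0.5 4.0
   vertex 0.8 0.9 1.2
  endloop
 endfacet
 facet normal 0.535 -0.802 0.267
  outer loop
   vertex 2.4 1.4 2.1
   vertex 3.4 1.9 1.6
   vertex 0.1 0.5 4.0
  endloop
 endfacet
 facet normal 0.376 -0.913 -0.161
  outer loop
   vertex 2.4 1.4 2.1
   vertex 0.8 0.9 1.2
   vertex 3.4 1.9 1.6
  endloop
 endfacet
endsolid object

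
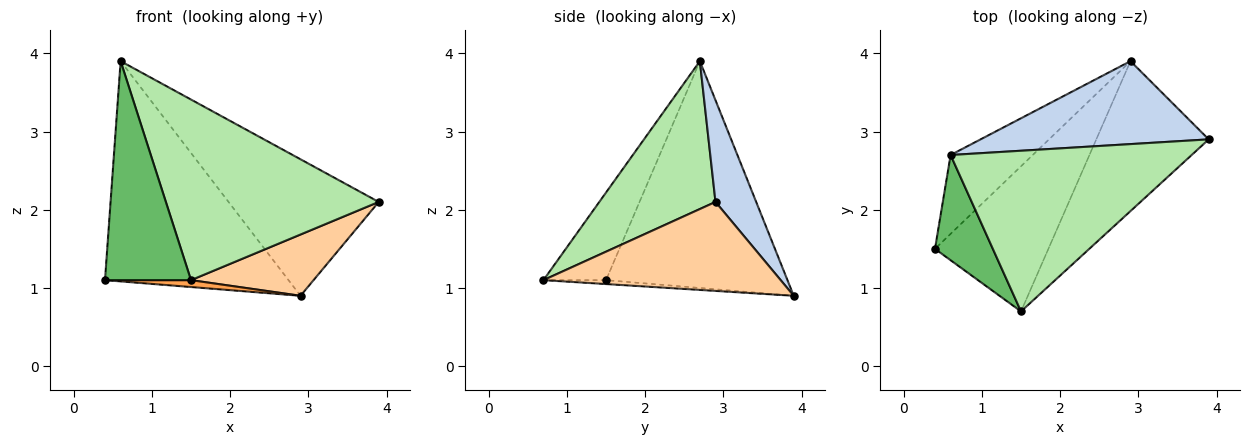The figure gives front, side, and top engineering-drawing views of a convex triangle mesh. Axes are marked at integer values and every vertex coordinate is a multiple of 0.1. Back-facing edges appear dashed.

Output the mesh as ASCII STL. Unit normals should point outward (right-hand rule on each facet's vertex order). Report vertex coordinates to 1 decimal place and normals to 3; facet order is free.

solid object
 facet normal -0.681 0.689 -0.247
  outer loop
   vertex 0.6 2.7 3.9
   vertex 2.9 3.9 0.9
   vertex 0.4 1.5 1.1
  endloop
 endfacet
 facet normal 0.225 0.833 0.506
  outer loop
   vertex 0.6 2.7 3.9
   vertex 3.9 2.9 2.1
   vertex 2.9 3.9 0.9
  endloop
 endfacet
 facet normal -0.034 -0.047 -0.998
  outer loop
   vertex 1.5 0.7 1.1
   vertex 0.4 1.5 1.1
   vertex 2.9 3.9 0.9
  endloop
 endfacet
 facet normal 0.591 -0.305 -0.747
  outer loop
   vertex 1.5 0.7 1.1
   vertex 2.9 3.9 0.9
   vertex 3.9 2.9 2.1
  endloop
 endfacet
 facet normal -0.548 -0.754 0.362
  outer loop
   vertex 1.5 0.7 1.1
   vertex 0.6 2.7 3.9
   vertex 0.4 1.5 1.1
  endloop
 endfacet
 facet normal 0.378 -0.692 0.616
  outer loop
   vertex 1.5 0.7 1.1
   vertex 3.9 2.9 2.1
   vertex 0.6 2.7 3.9
  endloop
 endfacet
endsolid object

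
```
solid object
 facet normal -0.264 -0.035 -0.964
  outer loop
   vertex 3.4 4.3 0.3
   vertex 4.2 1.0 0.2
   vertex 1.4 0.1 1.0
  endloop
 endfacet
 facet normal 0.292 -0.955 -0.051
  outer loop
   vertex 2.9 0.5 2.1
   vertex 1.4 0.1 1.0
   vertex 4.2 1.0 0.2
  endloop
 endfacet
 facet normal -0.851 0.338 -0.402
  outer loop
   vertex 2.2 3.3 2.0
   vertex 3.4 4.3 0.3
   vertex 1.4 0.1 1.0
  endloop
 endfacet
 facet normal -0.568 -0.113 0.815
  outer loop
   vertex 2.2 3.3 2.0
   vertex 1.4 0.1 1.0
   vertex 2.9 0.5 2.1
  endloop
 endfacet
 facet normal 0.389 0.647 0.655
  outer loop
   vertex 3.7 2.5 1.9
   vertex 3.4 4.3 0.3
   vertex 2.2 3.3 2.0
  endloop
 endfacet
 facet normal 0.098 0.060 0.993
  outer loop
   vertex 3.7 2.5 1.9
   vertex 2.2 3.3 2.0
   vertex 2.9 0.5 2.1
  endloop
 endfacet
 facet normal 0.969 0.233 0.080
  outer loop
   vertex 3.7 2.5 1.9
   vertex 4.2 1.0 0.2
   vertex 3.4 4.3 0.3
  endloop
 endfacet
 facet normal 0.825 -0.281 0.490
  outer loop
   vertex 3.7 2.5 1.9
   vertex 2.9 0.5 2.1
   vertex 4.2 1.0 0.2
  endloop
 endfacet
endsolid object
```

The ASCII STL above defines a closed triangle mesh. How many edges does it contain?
12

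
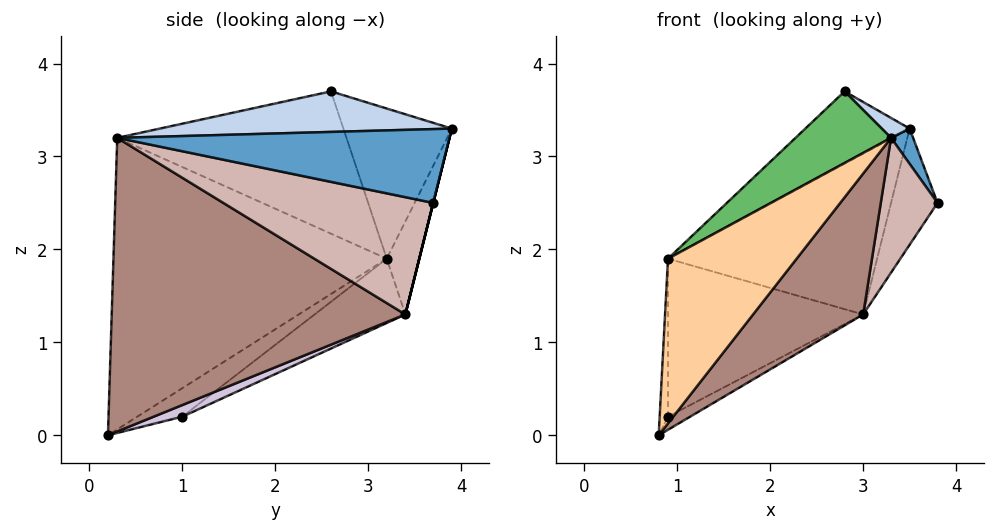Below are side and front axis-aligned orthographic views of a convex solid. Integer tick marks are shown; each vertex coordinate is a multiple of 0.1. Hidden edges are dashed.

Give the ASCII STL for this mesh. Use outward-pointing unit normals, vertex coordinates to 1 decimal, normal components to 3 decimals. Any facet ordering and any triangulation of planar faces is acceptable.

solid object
 facet normal 0.929 -0.062 0.364
  outer loop
   vertex 3.3 0.3 3.2
   vertex 3.8 3.7 2.5
   vertex 3.5 3.9 3.3
  endloop
 endfacet
 facet normal 0.570 -0.054 0.820
  outer loop
   vertex 3.3 0.3 3.2
   vertex 3.5 3.9 3.3
   vertex 2.8 2.6 3.7
  endloop
 endfacet
 facet normal -0.512 0.492 0.704
  outer loop
   vertex 0.9 3.2 1.9
   vertex 2.8 2.6 3.7
   vertex 3.5 3.9 3.3
  endloop
 endfacet
 facet normal -0.734 -0.346 0.584
  outer loop
   vertex 0.9 3.2 1.9
   vertex 0.8 0.2 0.0
   vertex 3.3 0.3 3.2
  endloop
 endfacet
 facet normal -0.705 -0.294 0.646
  outer loop
   vertex 0.9 3.2 1.9
   vertex 3.3 0.3 3.2
   vertex 2.8 2.6 3.7
  endloop
 endfacet
 facet normal -0.957 0.177 -0.229
  outer loop
   vertex 0.9 1.0 0.2
   vertex 0.8 0.2 0.0
   vertex 0.9 3.2 1.9
  endloop
 endfacet
 facet normal 0.000 0.970 -0.243
  outer loop
   vertex 3.0 3.4 1.3
   vertex 3.5 3.9 3.3
   vertex 3.8 3.7 2.5
  endloop
 endfacet
 facet normal -0.150 0.967 -0.204
  outer loop
   vertex 3.0 3.4 1.3
   vertex 0.9 3.2 1.9
   vertex 3.5 3.9 3.3
  endloop
 endfacet
 facet normal -0.273 0.588 -0.761
  outer loop
   vertex 3.0 3.4 1.3
   vertex 0.9 1.0 0.2
   vertex 0.9 3.2 1.9
  endloop
 endfacet
 facet normal 0.262 0.203 -0.943
  outer loop
   vertex 3.0 3.4 1.3
   vertex 0.8 0.2 0.0
   vertex 0.9 1.0 0.2
  endloop
 endfacet
 facet normal 0.760 -0.285 -0.585
  outer loop
   vertex 3.0 3.4 1.3
   vertex 3.3 0.3 3.2
   vertex 0.8 0.2 0.0
  endloop
 endfacet
 facet normal 0.836 -0.226 -0.501
  outer loop
   vertex 3.0 3.4 1.3
   vertex 3.8 3.7 2.5
   vertex 3.3 0.3 3.2
  endloop
 endfacet
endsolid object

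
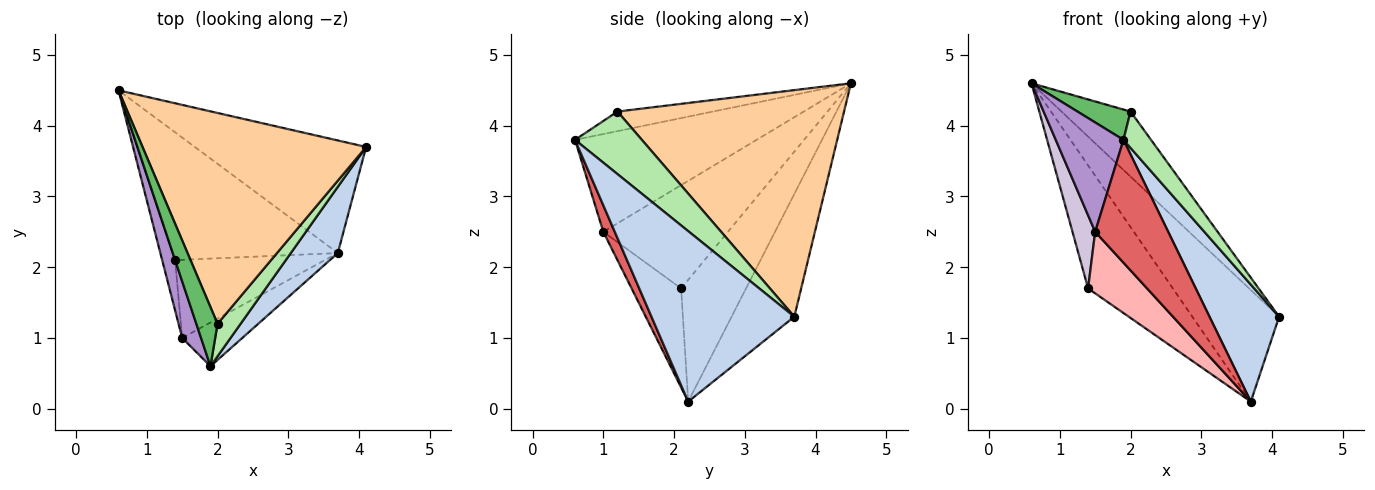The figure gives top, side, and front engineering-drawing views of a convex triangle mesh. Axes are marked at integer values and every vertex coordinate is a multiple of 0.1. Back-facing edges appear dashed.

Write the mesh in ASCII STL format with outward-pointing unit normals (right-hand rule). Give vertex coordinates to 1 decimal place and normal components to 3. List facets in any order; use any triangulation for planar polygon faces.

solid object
 facet normal -0.453 0.627 -0.633
  outer loop
   vertex 3.7 2.2 0.1
   vertex 0.6 4.5 4.6
   vertex 4.1 3.7 1.3
  endloop
 endfacet
 facet normal 0.873 -0.425 0.241
  outer loop
   vertex 3.7 2.2 0.1
   vertex 4.1 3.7 1.3
   vertex 1.9 0.6 3.8
  endloop
 endfacet
 facet normal -0.469 0.612 -0.636
  outer loop
   vertex 1.4 2.1 1.7
   vertex 0.6 4.5 4.6
   vertex 3.7 2.2 0.1
  endloop
 endfacet
 facet normal 0.696 0.212 0.686
  outer loop
   vertex 2.0 1.2 4.2
   vertex 4.1 3.7 1.3
   vertex 0.6 4.5 4.6
  endloop
 endfacet
 facet normal -0.635 -0.353 0.688
  outer loop
   vertex 2.0 1.2 4.2
   vertex 0.6 4.5 4.6
   vertex 1.9 0.6 3.8
  endloop
 endfacet
 facet normal 0.875 -0.361 0.323
  outer loop
   vertex 2.0 1.2 4.2
   vertex 1.9 0.6 3.8
   vertex 4.1 3.7 1.3
  endloop
 endfacet
 facet normal 0.146 -0.932 -0.332
  outer loop
   vertex 1.5 1.0 2.5
   vertex 3.7 2.2 0.1
   vertex 1.9 0.6 3.8
  endloop
 endfacet
 facet normal -0.461 -0.549 -0.697
  outer loop
   vertex 1.5 1.0 2.5
   vertex 1.4 2.1 1.7
   vertex 3.7 2.2 0.1
  endloop
 endfacet
 facet normal -0.922 -0.344 0.178
  outer loop
   vertex 1.5 1.0 2.5
   vertex 1.9 0.6 3.8
   vertex 0.6 4.5 4.6
  endloop
 endfacet
 facet normal -0.976 -0.178 -0.122
  outer loop
   vertex 1.5 1.0 2.5
   vertex 0.6 4.5 4.6
   vertex 1.4 2.1 1.7
  endloop
 endfacet
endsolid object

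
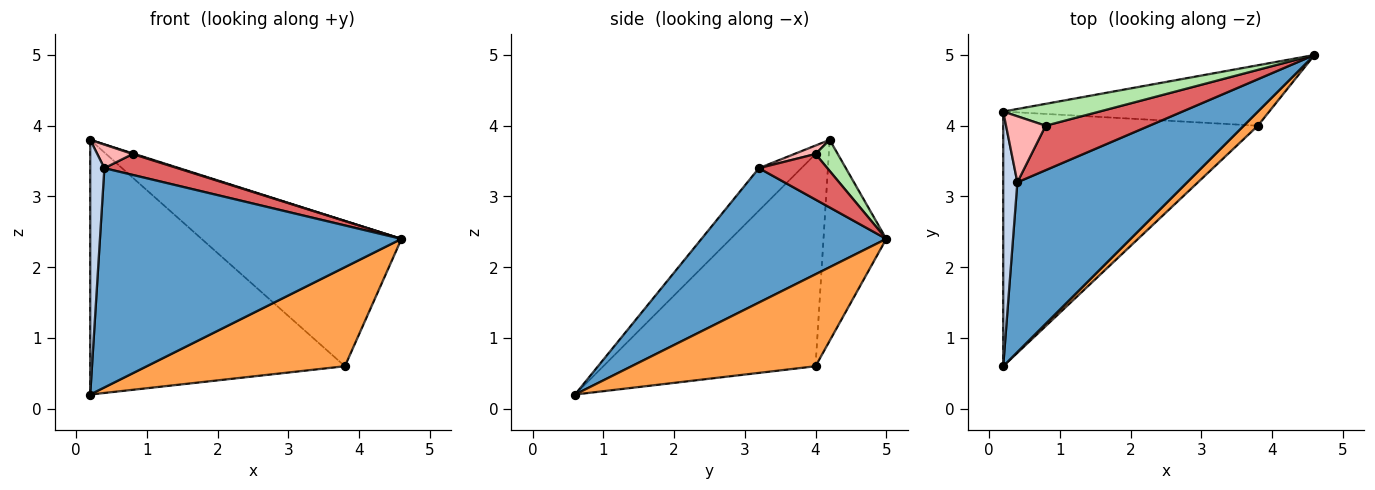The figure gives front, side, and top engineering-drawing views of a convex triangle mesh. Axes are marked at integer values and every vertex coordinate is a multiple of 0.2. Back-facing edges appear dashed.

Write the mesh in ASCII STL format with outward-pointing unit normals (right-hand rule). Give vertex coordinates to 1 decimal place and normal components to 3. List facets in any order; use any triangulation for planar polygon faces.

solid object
 facet normal 0.436 -0.712 0.551
  outer loop
   vertex 0.4 3.2 3.4
   vertex 0.2 0.6 0.2
   vertex 4.6 5.0 2.4
  endloop
 endfacet
 facet normal -0.905 -0.302 0.302
  outer loop
   vertex 0.4 3.2 3.4
   vertex 0.2 4.2 3.8
   vertex 0.2 0.6 0.2
  endloop
 endfacet
 facet normal 0.677 -0.729 0.104
  outer loop
   vertex 3.8 4.0 0.6
   vertex 4.6 5.0 2.4
   vertex 0.2 0.6 0.2
  endloop
 endfacet
 facet normal -0.508 0.609 -0.609
  outer loop
   vertex 3.8 4.0 0.6
   vertex 0.2 0.6 0.2
   vertex 0.2 4.2 3.8
  endloop
 endfacet
 facet normal -0.279 0.887 -0.369
  outer loop
   vertex 3.8 4.0 0.6
   vertex 0.2 4.2 3.8
   vertex 4.6 5.0 2.4
  endloop
 endfacet
 facet normal 0.308 -0.028 0.951
  outer loop
   vertex 0.8 4.0 3.6
   vertex 4.6 5.0 2.4
   vertex 0.2 4.2 3.8
  endloop
 endfacet
 facet normal 0.370 -0.395 0.841
  outer loop
   vertex 0.8 4.0 3.6
   vertex 0.4 3.2 3.4
   vertex 4.6 5.0 2.4
  endloop
 endfacet
 facet normal 0.198 -0.330 0.923
  outer loop
   vertex 0.8 4.0 3.6
   vertex 0.2 4.2 3.8
   vertex 0.4 3.2 3.4
  endloop
 endfacet
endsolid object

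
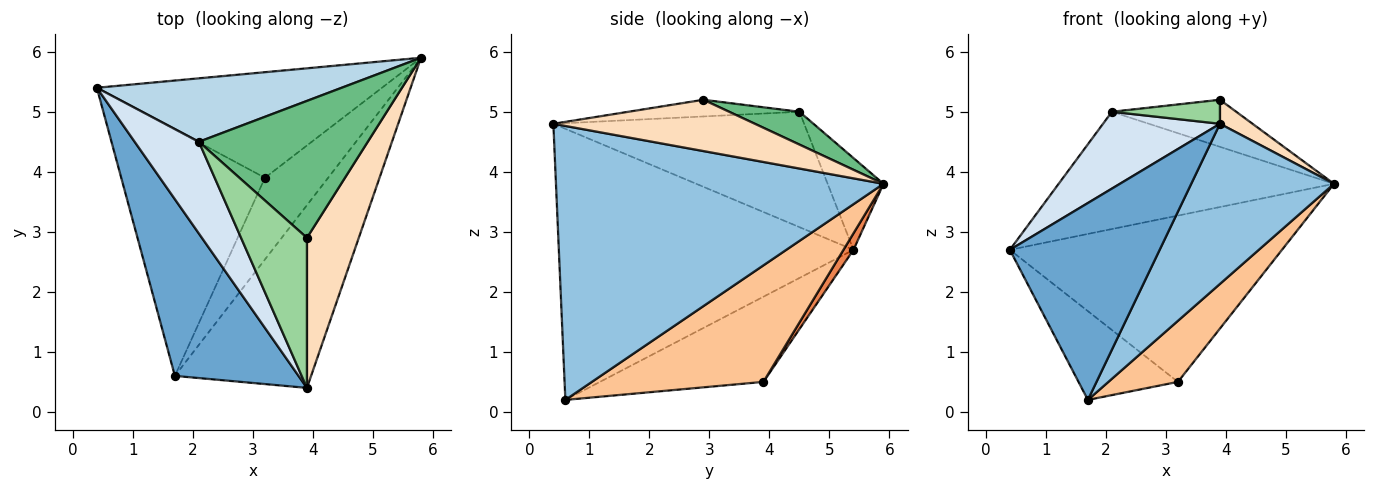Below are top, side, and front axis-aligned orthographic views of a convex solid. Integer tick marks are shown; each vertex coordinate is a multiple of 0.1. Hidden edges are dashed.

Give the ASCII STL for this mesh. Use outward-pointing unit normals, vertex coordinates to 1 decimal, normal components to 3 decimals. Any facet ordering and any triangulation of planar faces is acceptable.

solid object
 facet normal -0.826 -0.420 0.377
  outer loop
   vertex 1.7 0.6 0.2
   vertex 3.9 0.4 4.8
   vertex 0.4 5.4 2.7
  endloop
 endfacet
 facet normal 0.834 -0.364 -0.415
  outer loop
   vertex 1.7 0.6 0.2
   vertex 5.8 5.9 3.8
   vertex 3.9 0.4 4.8
  endloop
 endfacet
 facet normal -0.176 0.866 0.469
  outer loop
   vertex 2.1 4.5 5.0
   vertex 5.8 5.9 3.8
   vertex 0.4 5.4 2.7
  endloop
 endfacet
 facet normal -0.809 -0.377 0.450
  outer loop
   vertex 2.1 4.5 5.0
   vertex 0.4 5.4 2.7
   vertex 3.9 0.4 4.8
  endloop
 endfacet
 facet normal 0.031 0.844 -0.536
  outer loop
   vertex 3.2 3.9 0.5
   vertex 0.4 5.4 2.7
   vertex 5.8 5.9 3.8
  endloop
 endfacet
 facet normal -0.487 0.296 -0.822
  outer loop
   vertex 3.2 3.9 0.5
   vertex 1.7 0.6 0.2
   vertex 0.4 5.4 2.7
  endloop
 endfacet
 facet normal 0.828 -0.336 -0.449
  outer loop
   vertex 3.2 3.9 0.5
   vertex 5.8 5.9 3.8
   vertex 1.7 0.6 0.2
  endloop
 endfacet
 facet normal 0.699 -0.113 0.706
  outer loop
   vertex 3.9 2.9 5.2
   vertex 3.9 0.4 4.8
   vertex 5.8 5.9 3.8
  endloop
 endfacet
 facet normal 0.181 0.320 0.930
  outer loop
   vertex 3.9 2.9 5.2
   vertex 5.8 5.9 3.8
   vertex 2.1 4.5 5.0
  endloop
 endfacet
 facet normal -0.243 -0.153 0.958
  outer loop
   vertex 3.9 2.9 5.2
   vertex 2.1 4.5 5.0
   vertex 3.9 0.4 4.8
  endloop
 endfacet
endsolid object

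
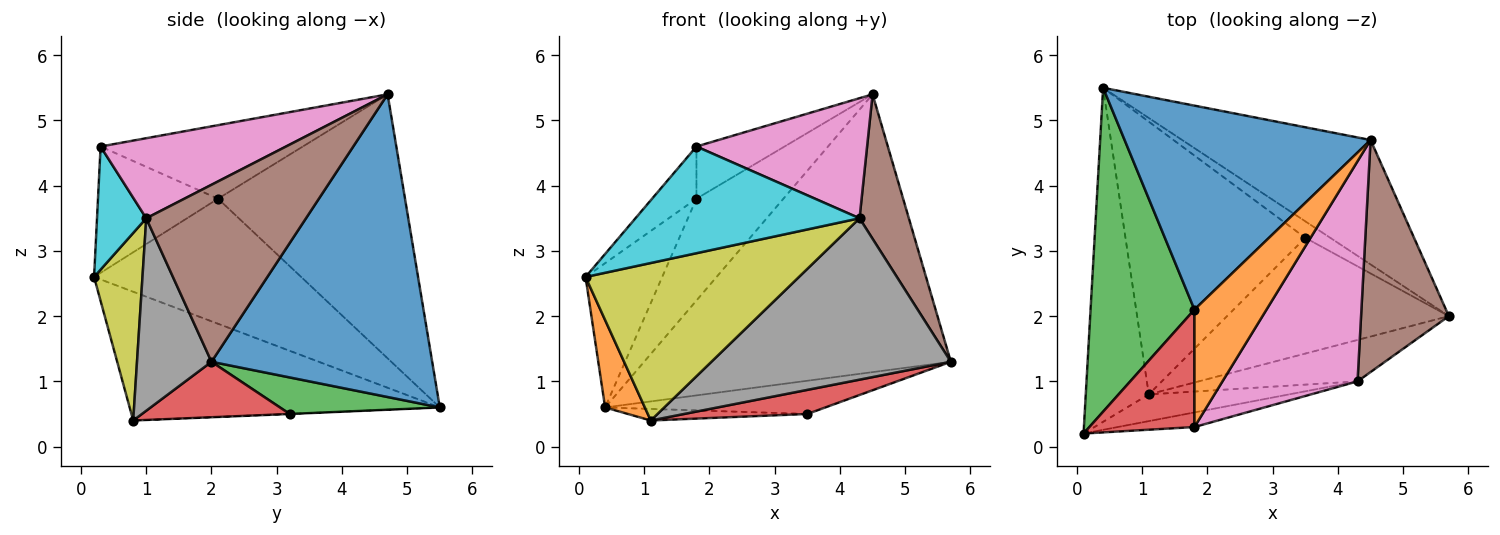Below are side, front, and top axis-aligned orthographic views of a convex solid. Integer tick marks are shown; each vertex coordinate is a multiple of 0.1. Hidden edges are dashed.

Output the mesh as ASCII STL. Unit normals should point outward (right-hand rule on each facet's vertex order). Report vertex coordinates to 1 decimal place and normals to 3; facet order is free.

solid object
 facet normal 0.549 0.763 -0.342
  outer loop
   vertex 4.5 4.7 5.4
   vertex 5.7 2.0 1.3
   vertex 0.4 5.5 0.6
  endloop
 endfacet
 facet normal -0.892 -0.114 -0.437
  outer loop
   vertex 1.1 0.8 0.4
   vertex 0.1 0.2 2.6
   vertex 0.4 5.5 0.6
  endloop
 endfacet
 facet normal 0.545 0.751 -0.373
  outer loop
   vertex 3.5 3.2 0.5
   vertex 0.4 5.5 0.6
   vertex 5.7 2.0 1.3
  endloop
 endfacet
 facet normal 0.238 -0.198 -0.951
  outer loop
   vertex 3.5 3.2 0.5
   vertex 5.7 2.0 1.3
   vertex 1.1 0.8 0.4
  endloop
 endfacet
 facet normal -0.001 0.042 -0.999
  outer loop
   vertex 3.5 3.2 0.5
   vertex 1.1 0.8 0.4
   vertex 0.4 5.5 0.6
  endloop
 endfacet
 facet normal 0.863 -0.267 0.428
  outer loop
   vertex 4.3 1.0 3.5
   vertex 5.7 2.0 1.3
   vertex 4.5 4.7 5.4
  endloop
 endfacet
 facet normal 0.462 -0.425 0.779
  outer loop
   vertex 4.3 1.0 3.5
   vertex 4.5 4.7 5.4
   vertex 1.8 0.3 4.6
  endloop
 endfacet
 facet normal 0.288 -0.927 -0.238
  outer loop
   vertex 4.3 1.0 3.5
   vertex 1.1 0.8 0.4
   vertex 5.7 2.0 1.3
  endloop
 endfacet
 facet normal 0.218 -0.962 -0.163
  outer loop
   vertex 4.3 1.0 3.5
   vertex 0.1 0.2 2.6
   vertex 1.1 0.8 0.4
  endloop
 endfacet
 facet normal 0.213 -0.968 -0.132
  outer loop
   vertex 4.3 1.0 3.5
   vertex 1.8 0.3 4.6
   vertex 0.1 0.2 2.6
  endloop
 endfacet
 facet normal -0.693 0.322 0.645
  outer loop
   vertex 1.8 2.1 3.8
   vertex 4.5 4.7 5.4
   vertex 0.4 5.5 0.6
  endloop
 endfacet
 facet normal -0.682 0.297 0.668
  outer loop
   vertex 1.8 2.1 3.8
   vertex 1.8 0.3 4.6
   vertex 4.5 4.7 5.4
  endloop
 endfacet
 facet normal -0.740 0.274 0.615
  outer loop
   vertex 1.8 2.1 3.8
   vertex 0.4 5.5 0.6
   vertex 0.1 0.2 2.6
  endloop
 endfacet
 facet normal -0.740 0.273 0.615
  outer loop
   vertex 1.8 2.1 3.8
   vertex 0.1 0.2 2.6
   vertex 1.8 0.3 4.6
  endloop
 endfacet
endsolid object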